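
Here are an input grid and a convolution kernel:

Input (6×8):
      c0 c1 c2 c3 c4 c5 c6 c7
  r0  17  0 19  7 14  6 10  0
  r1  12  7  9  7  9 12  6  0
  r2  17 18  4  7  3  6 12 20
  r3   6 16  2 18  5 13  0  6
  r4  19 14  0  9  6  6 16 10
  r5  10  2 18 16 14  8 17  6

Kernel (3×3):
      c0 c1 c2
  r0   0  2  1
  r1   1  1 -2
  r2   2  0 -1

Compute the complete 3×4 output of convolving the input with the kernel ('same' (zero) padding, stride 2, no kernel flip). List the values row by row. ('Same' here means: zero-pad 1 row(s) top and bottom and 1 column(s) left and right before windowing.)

10 12 11 40
-4 47 51 10
17 6 50 18

Output[0,0]: The receptive field on the zero-padded input at this output position is [0 0 0 / 0 17 0 / 0 12 7]. Elementwise product with the kernel and sum: 0·2 + 0·1 + 0·1 + 17·1 + 0·-2 + 0·2 + 7·-1.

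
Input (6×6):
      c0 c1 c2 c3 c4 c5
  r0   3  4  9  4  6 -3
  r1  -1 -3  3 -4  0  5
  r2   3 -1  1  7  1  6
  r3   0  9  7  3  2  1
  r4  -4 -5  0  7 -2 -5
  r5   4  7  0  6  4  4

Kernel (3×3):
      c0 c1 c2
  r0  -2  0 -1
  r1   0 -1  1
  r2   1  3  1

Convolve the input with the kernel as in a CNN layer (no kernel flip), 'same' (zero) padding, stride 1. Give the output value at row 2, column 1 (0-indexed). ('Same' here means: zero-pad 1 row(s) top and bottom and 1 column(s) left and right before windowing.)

35

The receptive field on the zero-padded input at this output position is [-1 -3 3 / 3 -1 1 / 0 9 7]. Elementwise product with the kernel and sum: -1·-2 + 3·-1 + -1·-1 + 1·1 + 0·1 + 9·3 + 7·1.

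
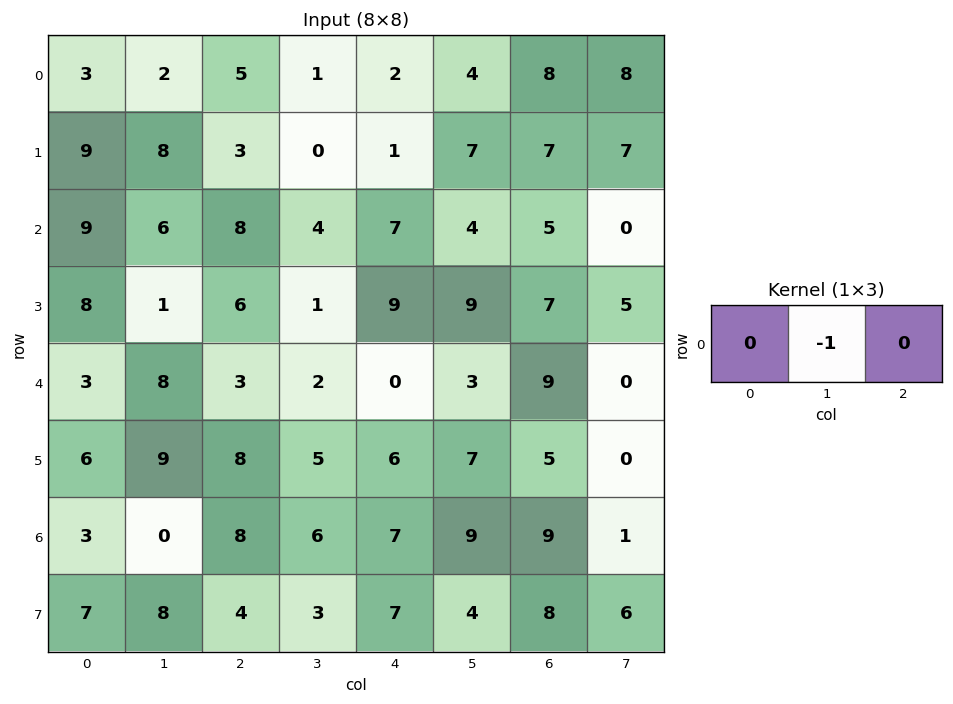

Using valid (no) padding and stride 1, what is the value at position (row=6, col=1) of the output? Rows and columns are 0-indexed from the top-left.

The receptive field on the input at this output position is [0 8 6]. Elementwise product with the kernel and sum: 8·-1.

-8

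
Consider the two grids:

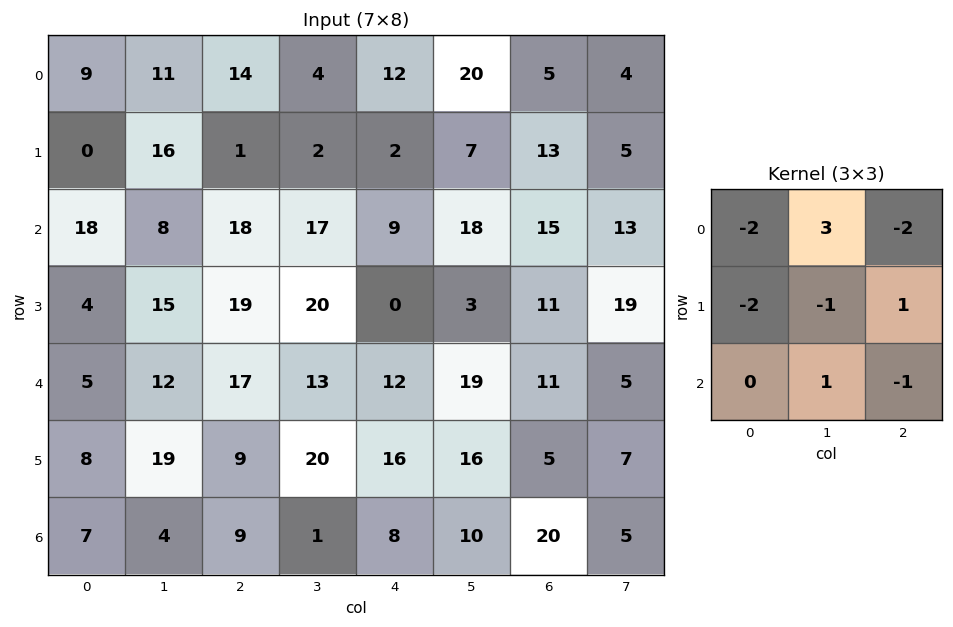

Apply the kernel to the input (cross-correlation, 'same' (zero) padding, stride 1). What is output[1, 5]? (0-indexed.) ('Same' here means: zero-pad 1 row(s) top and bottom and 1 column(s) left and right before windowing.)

31

The receptive field on the zero-padded input at this output position is [12 20 5 / 2 7 13 / 9 18 15]. Elementwise product with the kernel and sum: 12·-2 + 20·3 + 5·-2 + 2·-2 + 7·-1 + 13·1 + 18·1 + 15·-1.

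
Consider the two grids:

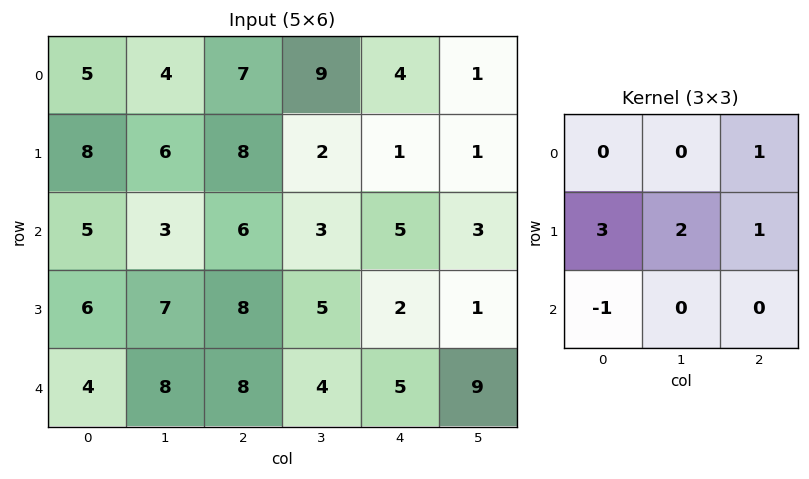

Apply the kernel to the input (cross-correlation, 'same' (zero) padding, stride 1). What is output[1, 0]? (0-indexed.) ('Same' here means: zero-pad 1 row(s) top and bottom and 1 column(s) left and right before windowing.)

26

The receptive field on the zero-padded input at this output position is [0 5 4 / 0 8 6 / 0 5 3]. Elementwise product with the kernel and sum: 4·1 + 0·3 + 8·2 + 6·1 + 0·-1.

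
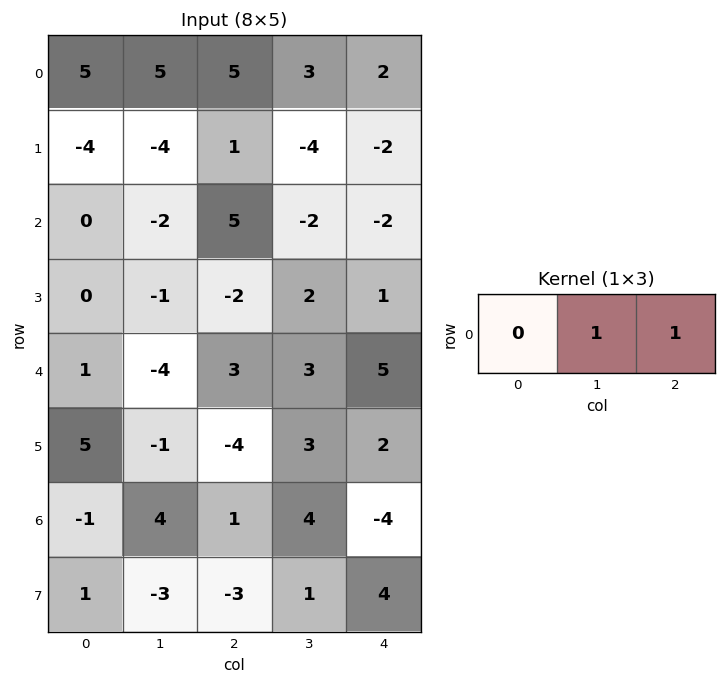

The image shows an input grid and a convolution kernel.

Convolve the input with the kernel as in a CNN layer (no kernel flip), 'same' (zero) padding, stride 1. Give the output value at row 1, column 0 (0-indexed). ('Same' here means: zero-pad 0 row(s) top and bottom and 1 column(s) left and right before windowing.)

The receptive field on the zero-padded input at this output position is [0 -4 -4]. Elementwise product with the kernel and sum: -4·1 + -4·1.

-8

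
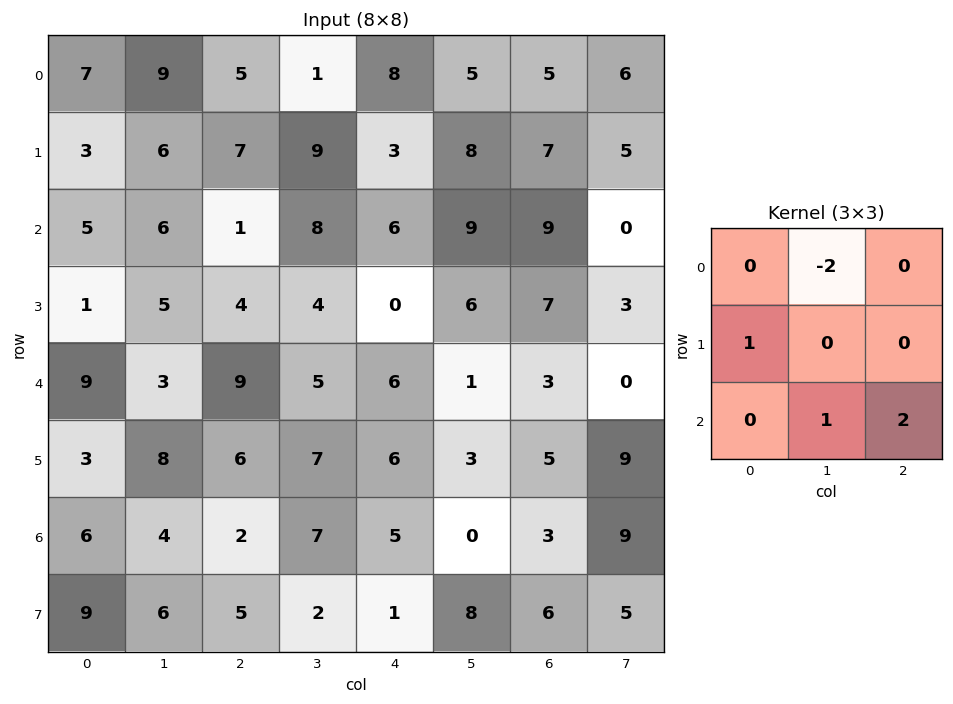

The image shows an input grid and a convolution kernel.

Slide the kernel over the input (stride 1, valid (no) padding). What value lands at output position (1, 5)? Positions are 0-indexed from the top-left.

The receptive field on the input at this output position is [8 7 5 / 9 9 0 / 6 7 3]. Elementwise product with the kernel and sum: 7·-2 + 9·1 + 7·1 + 3·2.

8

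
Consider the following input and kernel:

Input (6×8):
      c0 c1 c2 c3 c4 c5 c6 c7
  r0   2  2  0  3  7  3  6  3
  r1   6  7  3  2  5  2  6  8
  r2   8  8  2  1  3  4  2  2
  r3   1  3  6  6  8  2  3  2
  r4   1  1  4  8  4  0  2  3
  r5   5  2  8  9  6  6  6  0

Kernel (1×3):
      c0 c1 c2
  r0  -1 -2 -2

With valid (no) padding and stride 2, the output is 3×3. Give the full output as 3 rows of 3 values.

-6 -20 -25
-28 -10 -15
-11 -28 -8

Output[0,0]: The receptive field on the input at this output position is [2 2 0]. Elementwise product with the kernel and sum: 2·-1 + 2·-2 + 0·-2.
Output[0,1]: The receptive field on the input at this output position is [0 3 7]. Elementwise product with the kernel and sum: 0·-1 + 3·-2 + 7·-2.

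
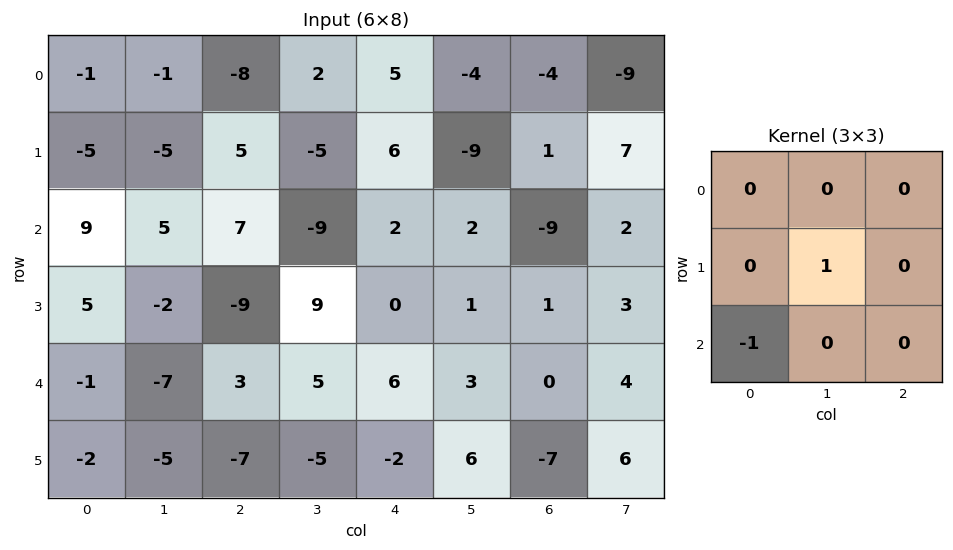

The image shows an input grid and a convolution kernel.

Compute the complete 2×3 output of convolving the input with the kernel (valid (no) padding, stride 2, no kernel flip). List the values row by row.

-14 -12 -11
-1 6 -5

Output[0,0]: The receptive field on the input at this output position is [-1 -1 -8 / -5 -5 5 / 9 5 7]. Elementwise product with the kernel and sum: -5·1 + 9·-1.
Output[0,1]: The receptive field on the input at this output position is [-8 2 5 / 5 -5 6 / 7 -9 2]. Elementwise product with the kernel and sum: -5·1 + 7·-1.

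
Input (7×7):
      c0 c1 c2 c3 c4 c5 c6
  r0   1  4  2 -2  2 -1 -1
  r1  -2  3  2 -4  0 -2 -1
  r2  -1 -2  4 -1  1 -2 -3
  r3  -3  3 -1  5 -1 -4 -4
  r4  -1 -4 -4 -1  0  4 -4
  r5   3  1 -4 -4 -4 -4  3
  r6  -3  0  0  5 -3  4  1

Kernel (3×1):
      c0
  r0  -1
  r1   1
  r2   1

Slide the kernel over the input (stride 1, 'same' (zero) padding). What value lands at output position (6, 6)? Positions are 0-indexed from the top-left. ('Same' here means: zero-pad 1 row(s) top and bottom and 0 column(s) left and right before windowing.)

The receptive field on the zero-padded input at this output position is [3 / 1 / 0]. Elementwise product with the kernel and sum: 3·-1 + 1·1 + 0·1.

-2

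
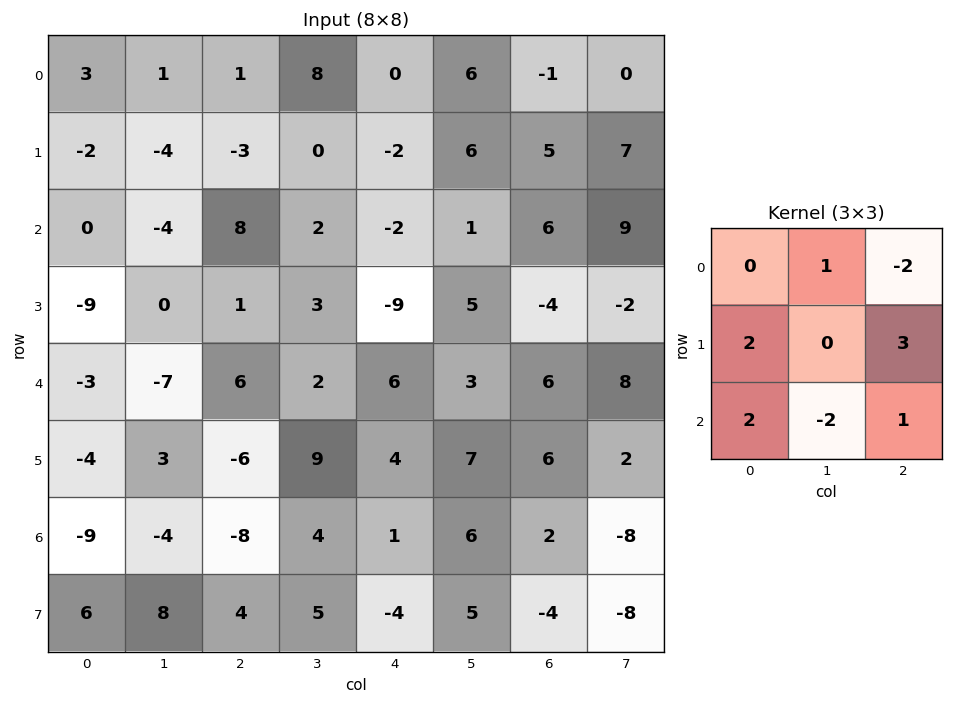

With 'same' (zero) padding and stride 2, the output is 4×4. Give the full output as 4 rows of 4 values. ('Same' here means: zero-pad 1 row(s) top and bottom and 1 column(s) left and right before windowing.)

3 24 44 21
12 -4 22 36
-19 14 11 34
-26 -7 39 0

Output[0,0]: The receptive field on the zero-padded input at this output position is [0 0 0 / 0 3 1 / 0 -2 -4]. Elementwise product with the kernel and sum: 0·1 + 0·-2 + 0·2 + 1·3 + 0·2 + -2·-2 + -4·1.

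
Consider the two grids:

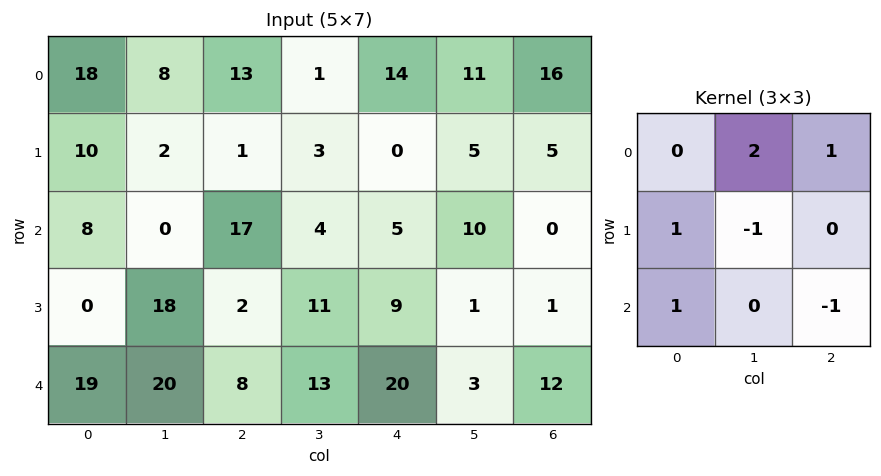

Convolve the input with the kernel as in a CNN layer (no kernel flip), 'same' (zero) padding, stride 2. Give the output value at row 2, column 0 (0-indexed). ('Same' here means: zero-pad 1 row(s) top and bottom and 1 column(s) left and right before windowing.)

-1

The receptive field on the zero-padded input at this output position is [0 0 18 / 0 19 20 / 0 0 0]. Elementwise product with the kernel and sum: 0·2 + 18·1 + 0·1 + 19·-1 + 0·1 + 0·-1.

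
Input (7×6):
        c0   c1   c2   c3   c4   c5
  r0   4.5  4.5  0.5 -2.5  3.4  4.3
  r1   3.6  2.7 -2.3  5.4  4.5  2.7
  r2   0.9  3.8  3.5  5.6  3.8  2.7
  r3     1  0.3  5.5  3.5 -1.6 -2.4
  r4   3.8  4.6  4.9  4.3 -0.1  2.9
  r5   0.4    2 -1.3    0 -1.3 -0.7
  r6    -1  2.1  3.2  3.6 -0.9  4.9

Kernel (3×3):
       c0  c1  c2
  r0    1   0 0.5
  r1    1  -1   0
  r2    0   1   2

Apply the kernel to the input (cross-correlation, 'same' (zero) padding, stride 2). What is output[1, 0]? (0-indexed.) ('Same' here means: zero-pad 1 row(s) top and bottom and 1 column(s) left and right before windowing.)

2.05

The receptive field on the zero-padded input at this output position is [0 3.6 2.7 / 0 0.9 3.8 / 0 1 0.3]. Elementwise product with the kernel and sum: 0·1 + 2.7·0.5 + 0·1 + 0.9·-1 + 1·1 + 0.3·2.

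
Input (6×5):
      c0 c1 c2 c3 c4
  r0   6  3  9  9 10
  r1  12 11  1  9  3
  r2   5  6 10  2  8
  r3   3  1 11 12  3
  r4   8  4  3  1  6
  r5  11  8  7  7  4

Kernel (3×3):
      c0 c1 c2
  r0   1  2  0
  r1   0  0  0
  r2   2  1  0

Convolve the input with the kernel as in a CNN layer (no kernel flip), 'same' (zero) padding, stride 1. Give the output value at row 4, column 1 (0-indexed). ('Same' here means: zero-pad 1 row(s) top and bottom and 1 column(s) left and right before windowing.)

35

The receptive field on the zero-padded input at this output position is [3 1 11 / 8 4 3 / 11 8 7]. Elementwise product with the kernel and sum: 3·1 + 1·2 + 11·2 + 8·1.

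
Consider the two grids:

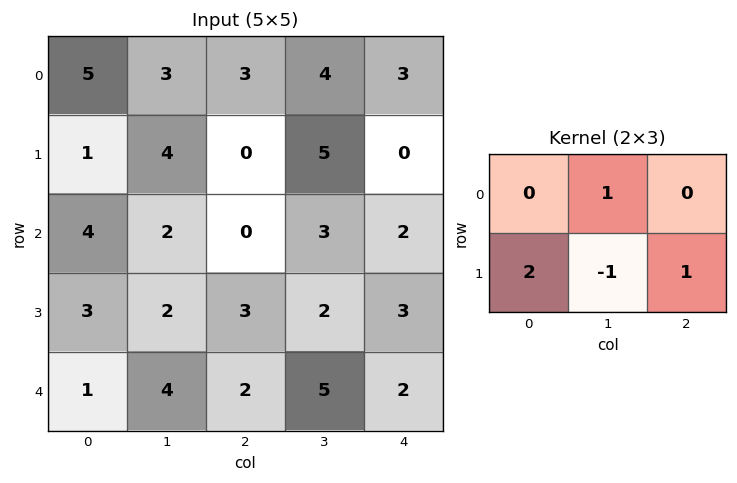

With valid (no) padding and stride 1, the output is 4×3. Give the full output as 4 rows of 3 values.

1 16 -1
10 7 4
9 3 10
2 14 3

Output[0,0]: The receptive field on the input at this output position is [5 3 3 / 1 4 0]. Elementwise product with the kernel and sum: 3·1 + 1·2 + 4·-1 + 0·1.
Output[0,1]: The receptive field on the input at this output position is [3 3 4 / 4 0 5]. Elementwise product with the kernel and sum: 3·1 + 4·2 + 0·-1 + 5·1.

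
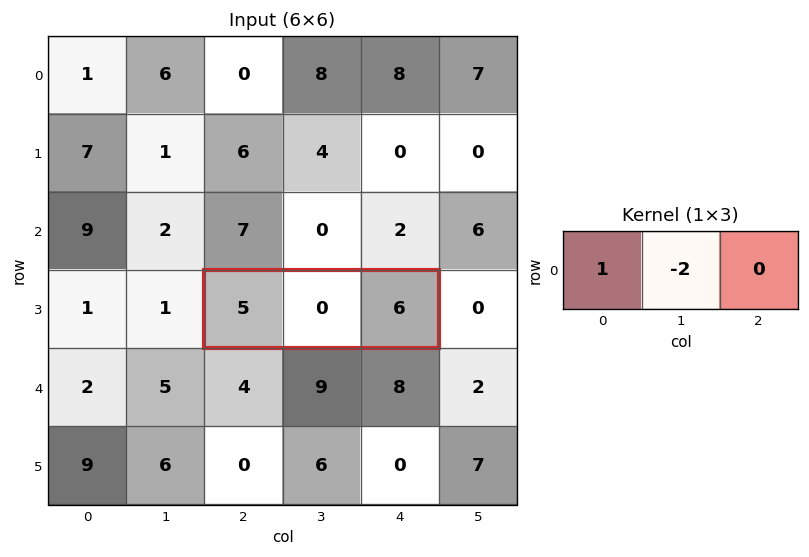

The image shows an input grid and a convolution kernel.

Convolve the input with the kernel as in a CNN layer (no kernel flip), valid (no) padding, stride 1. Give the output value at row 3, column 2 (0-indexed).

The receptive field on the input at this output position is [5 0 6]. Elementwise product with the kernel and sum: 5·1 + 0·-2.

5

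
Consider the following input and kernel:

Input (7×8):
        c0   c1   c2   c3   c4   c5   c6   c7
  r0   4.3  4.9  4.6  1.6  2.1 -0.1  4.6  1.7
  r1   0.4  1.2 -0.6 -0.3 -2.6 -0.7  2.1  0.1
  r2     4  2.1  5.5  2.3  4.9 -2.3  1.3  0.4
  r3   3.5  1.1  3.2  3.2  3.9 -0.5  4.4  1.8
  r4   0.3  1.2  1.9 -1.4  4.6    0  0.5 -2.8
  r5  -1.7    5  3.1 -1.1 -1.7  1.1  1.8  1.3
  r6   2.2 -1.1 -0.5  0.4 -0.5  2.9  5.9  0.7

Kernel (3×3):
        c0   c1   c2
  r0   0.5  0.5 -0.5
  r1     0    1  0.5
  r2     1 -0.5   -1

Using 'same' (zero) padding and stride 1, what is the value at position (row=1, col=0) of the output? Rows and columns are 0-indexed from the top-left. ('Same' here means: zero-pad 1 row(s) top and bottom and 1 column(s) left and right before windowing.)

-3.4

The receptive field on the zero-padded input at this output position is [0 4.3 4.9 / 0 0.4 1.2 / 0 4 2.1]. Elementwise product with the kernel and sum: 0·0.5 + 4.3·0.5 + 4.9·-0.5 + 0.4·1 + 1.2·0.5 + 0·1 + 4·-0.5 + 2.1·-1.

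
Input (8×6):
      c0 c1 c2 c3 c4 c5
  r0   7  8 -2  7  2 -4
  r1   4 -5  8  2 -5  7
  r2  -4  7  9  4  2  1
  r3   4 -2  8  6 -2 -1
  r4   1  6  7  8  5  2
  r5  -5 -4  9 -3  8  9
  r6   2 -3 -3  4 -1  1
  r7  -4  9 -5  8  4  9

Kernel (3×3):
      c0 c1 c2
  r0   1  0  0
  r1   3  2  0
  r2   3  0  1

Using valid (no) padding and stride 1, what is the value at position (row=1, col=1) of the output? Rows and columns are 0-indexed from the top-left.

34

The receptive field on the input at this output position is [-5 8 2 / 7 9 4 / -2 8 6]. Elementwise product with the kernel and sum: -5·1 + 7·3 + 9·2 + -2·3 + 6·1.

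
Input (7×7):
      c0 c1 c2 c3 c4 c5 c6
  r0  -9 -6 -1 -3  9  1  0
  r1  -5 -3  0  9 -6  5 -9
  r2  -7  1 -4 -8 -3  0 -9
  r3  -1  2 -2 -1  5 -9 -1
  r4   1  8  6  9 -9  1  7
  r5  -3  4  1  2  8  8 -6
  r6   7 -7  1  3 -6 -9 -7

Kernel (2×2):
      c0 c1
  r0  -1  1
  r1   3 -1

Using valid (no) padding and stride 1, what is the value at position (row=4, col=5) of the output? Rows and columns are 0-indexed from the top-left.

The receptive field on the input at this output position is [1 7 / 8 -6]. Elementwise product with the kernel and sum: 1·-1 + 7·1 + 8·3 + -6·-1.

36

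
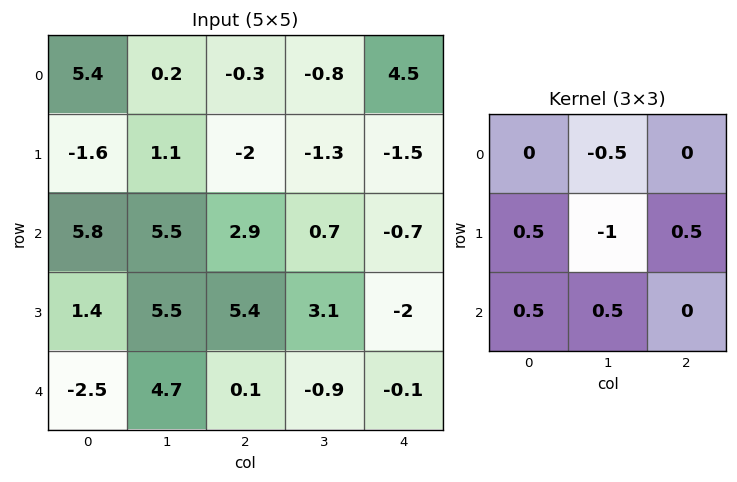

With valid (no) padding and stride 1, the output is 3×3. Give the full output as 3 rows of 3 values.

2.65 6.25 1.75
1.75 6.65 5.3
-3.75 -0.15 -2.15

Output[0,0]: The receptive field on the input at this output position is [5.4 0.2 -0.3 / -1.6 1.1 -2 / 5.8 5.5 2.9]. Elementwise product with the kernel and sum: 0.2·-0.5 + -1.6·0.5 + 1.1·-1 + -2·0.5 + 5.8·0.5 + 5.5·0.5.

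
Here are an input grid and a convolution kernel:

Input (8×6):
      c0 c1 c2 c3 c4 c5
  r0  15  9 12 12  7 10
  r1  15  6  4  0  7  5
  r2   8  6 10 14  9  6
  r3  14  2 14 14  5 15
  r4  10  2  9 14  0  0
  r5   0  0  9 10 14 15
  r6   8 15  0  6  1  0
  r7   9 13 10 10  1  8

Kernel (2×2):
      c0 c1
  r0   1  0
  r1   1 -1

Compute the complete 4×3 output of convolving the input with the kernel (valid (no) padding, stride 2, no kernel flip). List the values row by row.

24 16 9
20 10 -1
10 8 -1
4 0 -6

Output[0,0]: The receptive field on the input at this output position is [15 9 / 15 6]. Elementwise product with the kernel and sum: 15·1 + 15·1 + 6·-1.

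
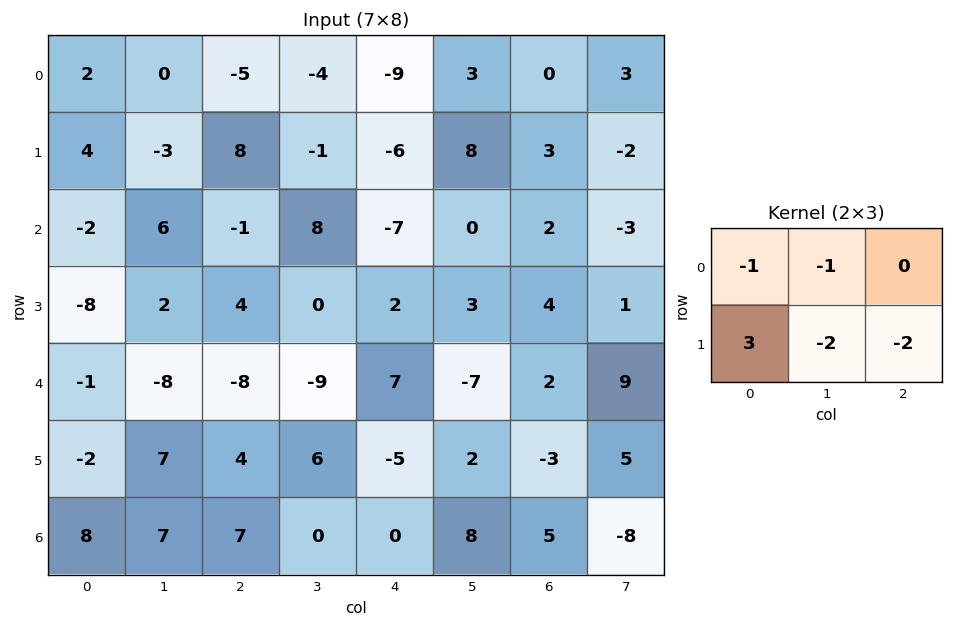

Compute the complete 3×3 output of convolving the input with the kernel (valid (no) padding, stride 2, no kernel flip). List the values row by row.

Output[0,0]: The receptive field on the input at this output position is [2 0 -5 / 4 -3 8]. Elementwise product with the kernel and sum: 2·-1 + 0·-1 + 4·3 + -3·-2 + 8·-2.

0 47 -34
-40 1 -1
-19 27 -13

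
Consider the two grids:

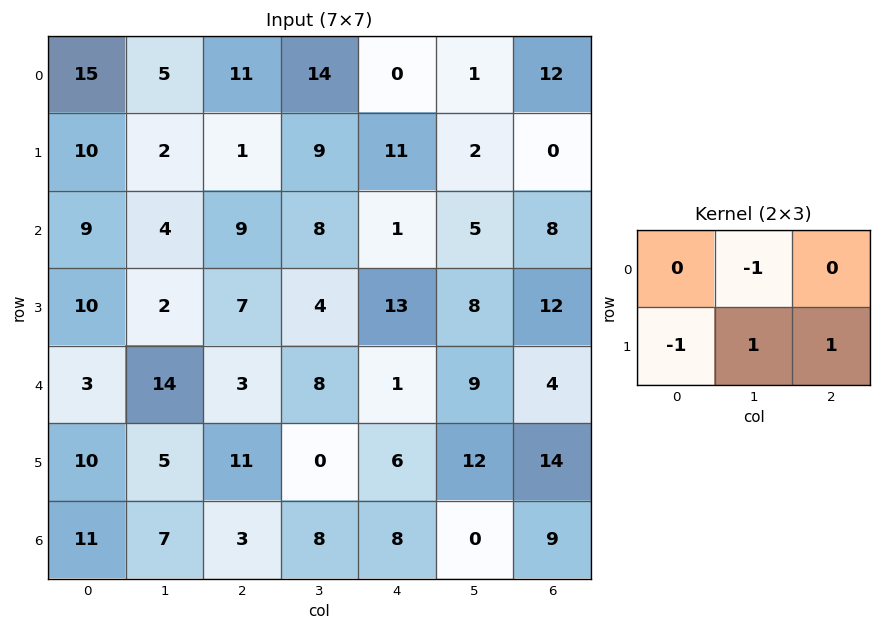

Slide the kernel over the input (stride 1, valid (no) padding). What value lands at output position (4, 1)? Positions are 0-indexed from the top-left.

The receptive field on the input at this output position is [14 3 8 / 5 11 0]. Elementwise product with the kernel and sum: 3·-1 + 5·-1 + 11·1 + 0·1.

3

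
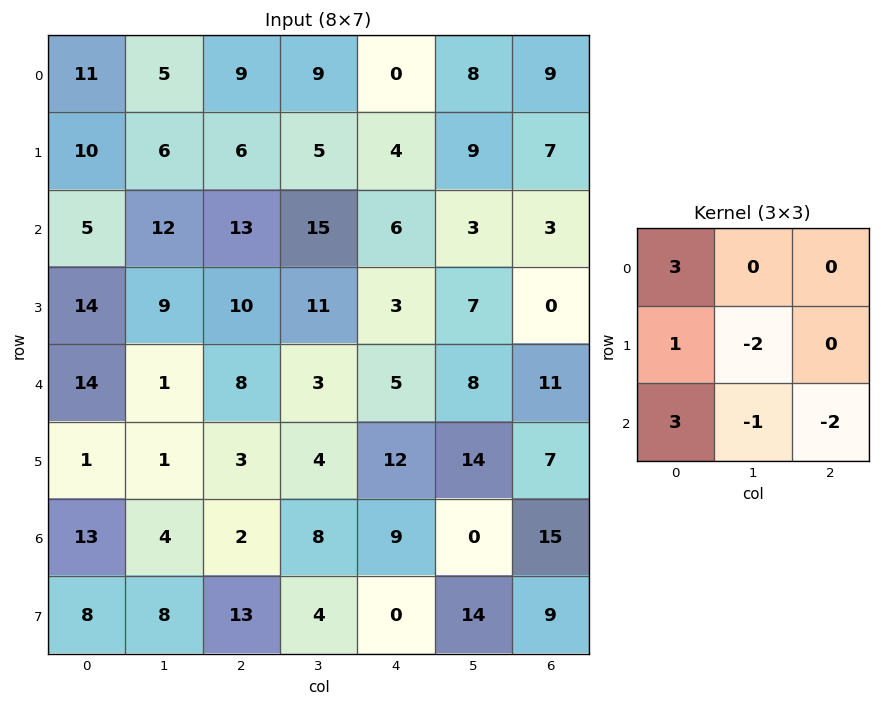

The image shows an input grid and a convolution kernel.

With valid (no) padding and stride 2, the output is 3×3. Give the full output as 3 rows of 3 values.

8 35 -5
36 38 -8
72 -1 -4

Output[0,0]: The receptive field on the input at this output position is [11 5 9 / 10 6 6 / 5 12 13]. Elementwise product with the kernel and sum: 11·3 + 10·1 + 6·-2 + 5·3 + 12·-1 + 13·-2.
Output[0,1]: The receptive field on the input at this output position is [9 9 0 / 6 5 4 / 13 15 6]. Elementwise product with the kernel and sum: 9·3 + 6·1 + 5·-2 + 13·3 + 15·-1 + 6·-2.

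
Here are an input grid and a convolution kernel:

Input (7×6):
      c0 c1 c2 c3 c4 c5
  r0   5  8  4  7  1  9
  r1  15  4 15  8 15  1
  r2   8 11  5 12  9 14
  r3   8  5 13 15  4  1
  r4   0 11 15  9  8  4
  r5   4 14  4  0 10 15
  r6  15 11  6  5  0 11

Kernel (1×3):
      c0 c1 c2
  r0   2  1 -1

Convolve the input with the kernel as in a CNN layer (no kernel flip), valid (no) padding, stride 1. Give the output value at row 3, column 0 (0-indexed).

8

The receptive field on the input at this output position is [8 5 13]. Elementwise product with the kernel and sum: 8·2 + 5·1 + 13·-1.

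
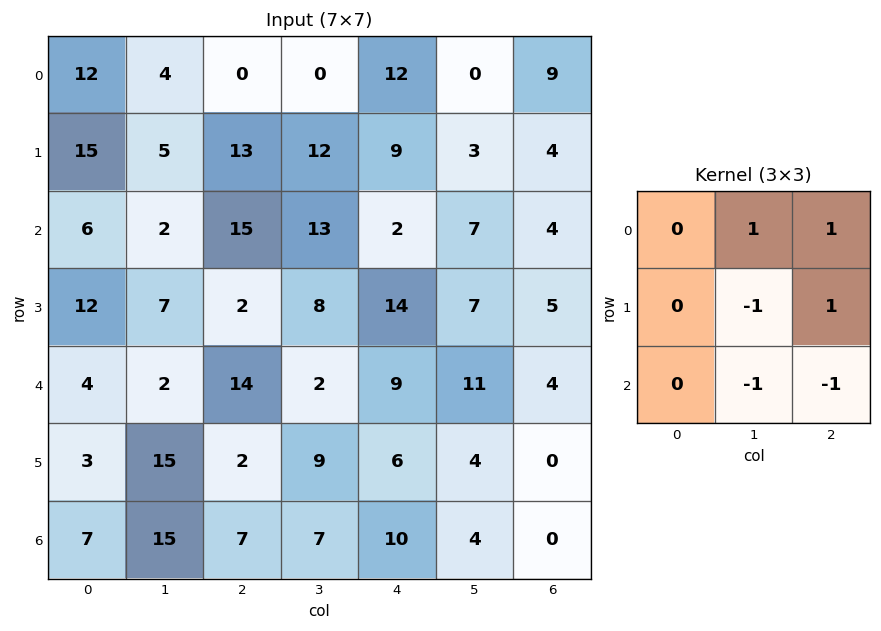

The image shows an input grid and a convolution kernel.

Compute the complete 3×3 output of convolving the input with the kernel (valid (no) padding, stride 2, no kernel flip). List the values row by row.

Output[0,0]: The receptive field on the input at this output position is [12 4 0 / 15 5 13 / 6 2 15]. Elementwise product with the kernel and sum: 4·1 + 0·1 + 5·-1 + 13·1 + 2·-1 + 15·-1.

-5 -6 -1
-4 10 -6
-19 -9 7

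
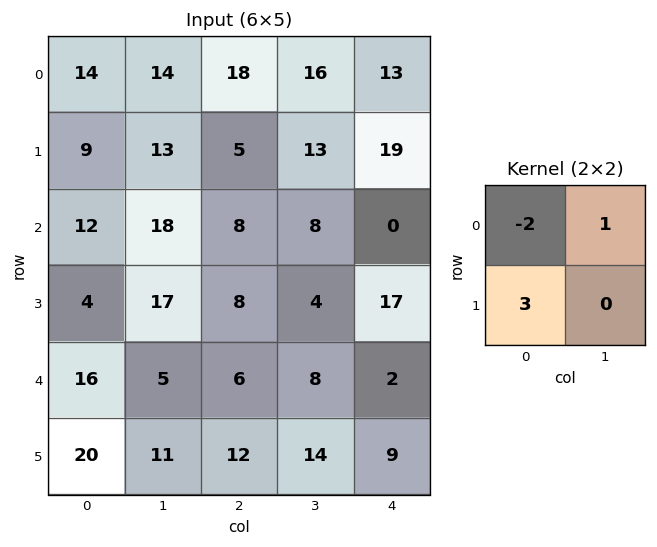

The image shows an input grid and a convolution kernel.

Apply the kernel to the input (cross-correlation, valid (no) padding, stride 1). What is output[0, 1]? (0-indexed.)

29

The receptive field on the input at this output position is [14 18 / 13 5]. Elementwise product with the kernel and sum: 14·-2 + 18·1 + 13·3.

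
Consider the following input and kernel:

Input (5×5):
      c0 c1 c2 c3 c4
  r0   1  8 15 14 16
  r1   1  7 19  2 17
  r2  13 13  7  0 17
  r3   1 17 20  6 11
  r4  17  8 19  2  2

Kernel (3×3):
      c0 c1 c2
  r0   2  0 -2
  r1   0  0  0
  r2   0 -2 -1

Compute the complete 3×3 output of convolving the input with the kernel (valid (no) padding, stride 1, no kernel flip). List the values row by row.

Output[0,0]: The receptive field on the input at this output position is [1 8 15 / 1 7 19 / 13 13 7]. Elementwise product with the kernel and sum: 1·2 + 15·-2 + 13·-2 + 7·-1.

-61 -26 -19
-90 -36 -19
-23 -14 -26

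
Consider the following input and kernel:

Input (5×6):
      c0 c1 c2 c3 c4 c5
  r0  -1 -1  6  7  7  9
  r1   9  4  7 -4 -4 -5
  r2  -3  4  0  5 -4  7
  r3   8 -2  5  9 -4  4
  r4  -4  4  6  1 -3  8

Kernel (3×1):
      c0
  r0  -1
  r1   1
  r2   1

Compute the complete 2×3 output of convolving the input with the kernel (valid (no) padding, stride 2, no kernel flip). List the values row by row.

7 1 -15
7 11 -3

Output[0,0]: The receptive field on the input at this output position is [-1 / 9 / -3]. Elementwise product with the kernel and sum: -1·-1 + 9·1 + -3·1.
Output[0,1]: The receptive field on the input at this output position is [6 / 7 / 0]. Elementwise product with the kernel and sum: 6·-1 + 7·1 + 0·1.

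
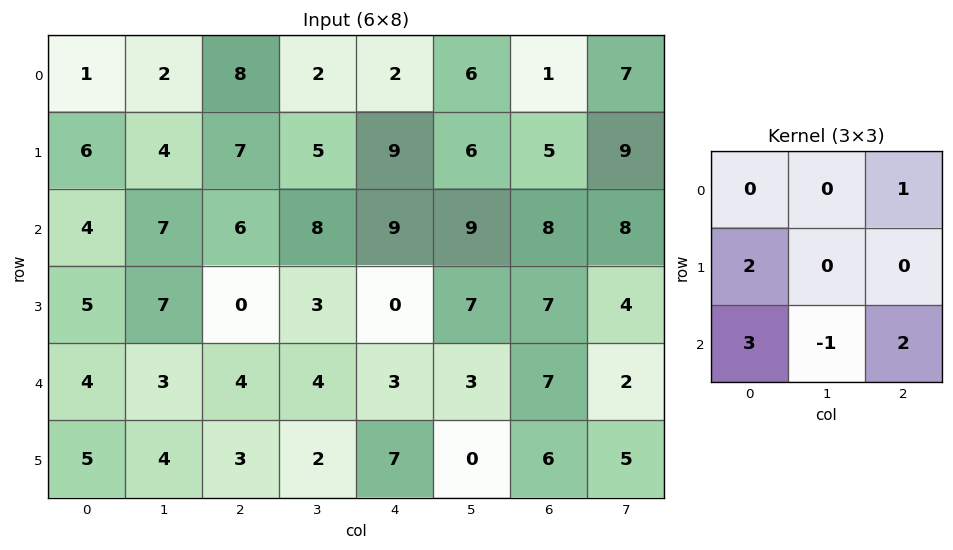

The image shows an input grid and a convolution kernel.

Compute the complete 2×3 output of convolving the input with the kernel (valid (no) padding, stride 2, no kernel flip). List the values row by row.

37 44 53
33 23 28

Output[0,0]: The receptive field on the input at this output position is [1 2 8 / 6 4 7 / 4 7 6]. Elementwise product with the kernel and sum: 8·1 + 6·2 + 4·3 + 7·-1 + 6·2.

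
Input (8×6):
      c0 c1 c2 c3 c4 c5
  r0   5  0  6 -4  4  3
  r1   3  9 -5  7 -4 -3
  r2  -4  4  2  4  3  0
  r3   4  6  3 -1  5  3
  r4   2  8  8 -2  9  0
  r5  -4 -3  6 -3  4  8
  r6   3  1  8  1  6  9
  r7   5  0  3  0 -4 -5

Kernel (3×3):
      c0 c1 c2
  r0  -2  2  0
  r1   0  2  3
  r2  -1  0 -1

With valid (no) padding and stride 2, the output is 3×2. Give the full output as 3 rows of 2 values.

-5 -23
27 0
13 -28

Output[0,0]: The receptive field on the input at this output position is [5 0 6 / 3 9 -5 / -4 4 2]. Elementwise product with the kernel and sum: 5·-2 + 0·2 + 9·2 + -5·3 + -4·-1 + 2·-1.
Output[0,1]: The receptive field on the input at this output position is [6 -4 4 / -5 7 -4 / 2 4 3]. Elementwise product with the kernel and sum: 6·-2 + -4·2 + 7·2 + -4·3 + 2·-1 + 3·-1.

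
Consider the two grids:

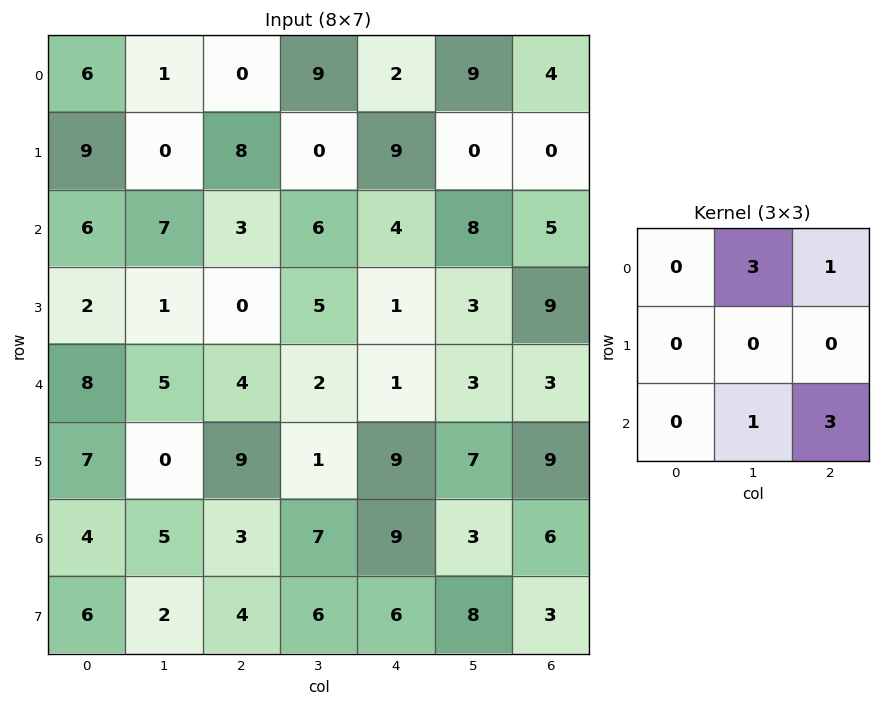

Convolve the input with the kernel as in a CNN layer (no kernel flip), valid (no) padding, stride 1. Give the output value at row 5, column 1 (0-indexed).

50

The receptive field on the input at this output position is [0 9 1 / 5 3 7 / 2 4 6]. Elementwise product with the kernel and sum: 9·3 + 1·1 + 4·1 + 6·3.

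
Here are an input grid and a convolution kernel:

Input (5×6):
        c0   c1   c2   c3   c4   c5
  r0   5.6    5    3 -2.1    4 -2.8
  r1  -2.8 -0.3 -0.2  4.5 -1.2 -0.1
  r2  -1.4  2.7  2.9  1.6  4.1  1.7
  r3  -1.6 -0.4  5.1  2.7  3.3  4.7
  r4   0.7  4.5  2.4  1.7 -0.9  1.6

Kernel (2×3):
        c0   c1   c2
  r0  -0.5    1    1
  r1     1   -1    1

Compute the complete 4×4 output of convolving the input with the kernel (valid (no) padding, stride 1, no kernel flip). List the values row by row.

2.5 2.8 -5.5 7.85
-0.3 5.85 8.8 -4.35
10.2 0.35 9.95 9.1
4.1 11.8 3.25 10.85

Output[0,0]: The receptive field on the input at this output position is [5.6 5 3 / -2.8 -0.3 -0.2]. Elementwise product with the kernel and sum: 5.6·-0.5 + 5·1 + 3·1 + -2.8·1 + -0.3·-1 + -0.2·1.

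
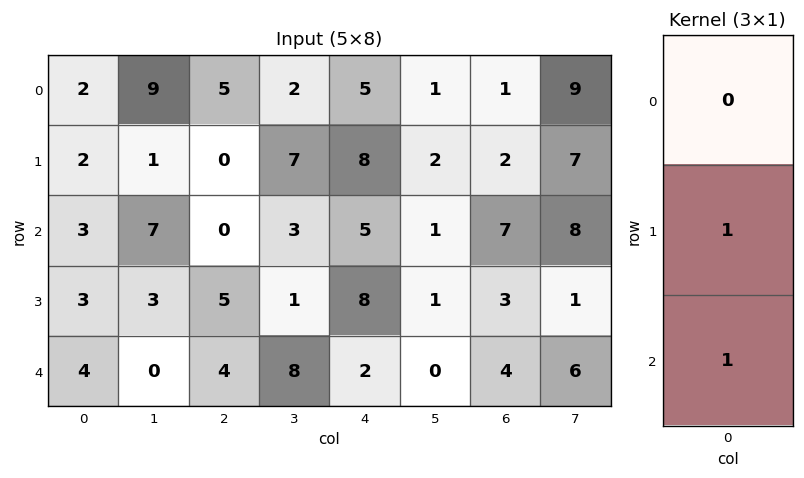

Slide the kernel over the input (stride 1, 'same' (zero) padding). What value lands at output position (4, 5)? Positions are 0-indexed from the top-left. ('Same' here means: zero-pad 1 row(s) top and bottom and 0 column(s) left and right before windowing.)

0

The receptive field on the zero-padded input at this output position is [1 / 0 / 0]. Elementwise product with the kernel and sum: 0·1 + 0·1.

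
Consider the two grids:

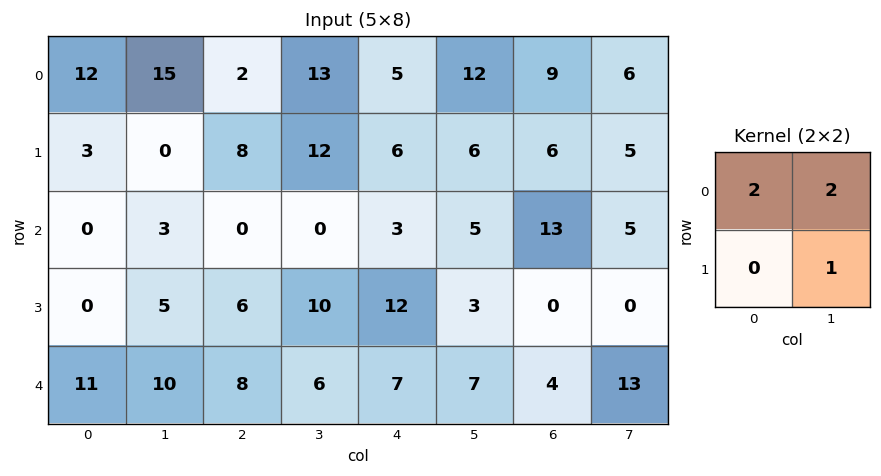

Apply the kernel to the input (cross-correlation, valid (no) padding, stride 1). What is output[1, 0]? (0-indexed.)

9

The receptive field on the input at this output position is [3 0 / 0 3]. Elementwise product with the kernel and sum: 3·2 + 0·2 + 3·1.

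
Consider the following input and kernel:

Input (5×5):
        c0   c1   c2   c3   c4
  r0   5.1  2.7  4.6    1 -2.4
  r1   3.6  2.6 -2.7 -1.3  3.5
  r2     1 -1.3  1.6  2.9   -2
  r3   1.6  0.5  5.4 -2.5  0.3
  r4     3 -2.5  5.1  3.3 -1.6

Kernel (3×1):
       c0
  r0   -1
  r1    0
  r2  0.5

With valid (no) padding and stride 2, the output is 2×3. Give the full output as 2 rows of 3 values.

Output[0,0]: The receptive field on the input at this output position is [5.1 / 3.6 / 1]. Elementwise product with the kernel and sum: 5.1·-1 + 1·0.5.

-4.6 -3.8 1.4
0.5 0.95 1.2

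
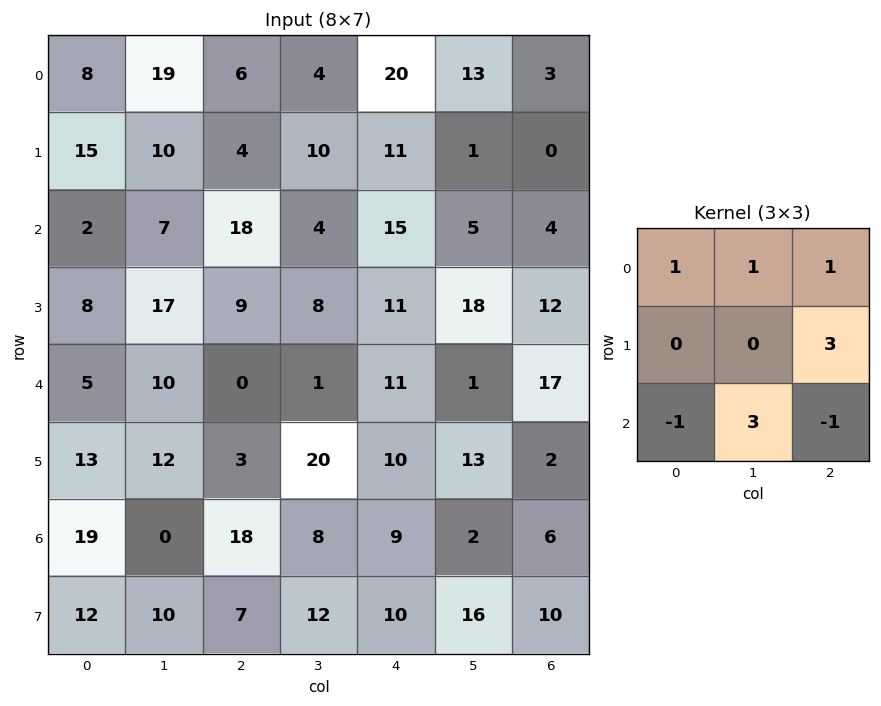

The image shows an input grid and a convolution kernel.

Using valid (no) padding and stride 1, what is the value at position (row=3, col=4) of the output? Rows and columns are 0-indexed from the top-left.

The receptive field on the input at this output position is [11 18 12 / 11 1 17 / 10 13 2]. Elementwise product with the kernel and sum: 11·1 + 18·1 + 12·1 + 17·3 + 10·-1 + 13·3 + 2·-1.

119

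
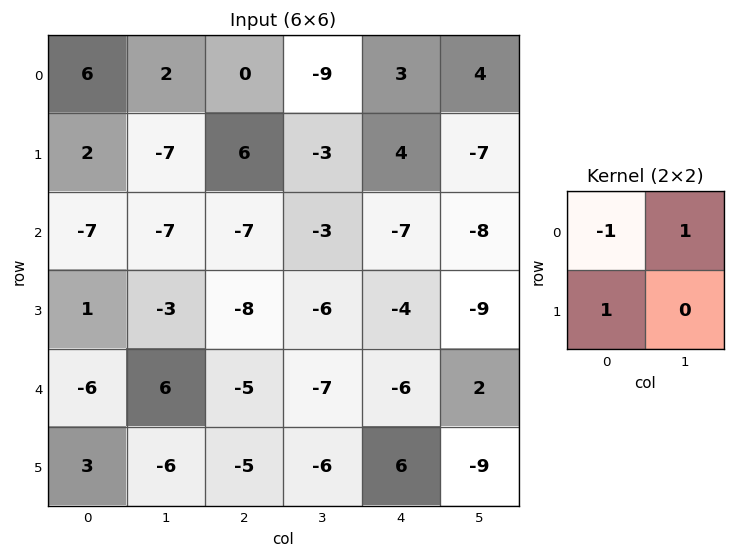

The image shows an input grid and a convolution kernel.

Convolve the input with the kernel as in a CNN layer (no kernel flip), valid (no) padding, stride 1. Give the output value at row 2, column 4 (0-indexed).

-5

The receptive field on the input at this output position is [-7 -8 / -4 -9]. Elementwise product with the kernel and sum: -7·-1 + -8·1 + -4·1.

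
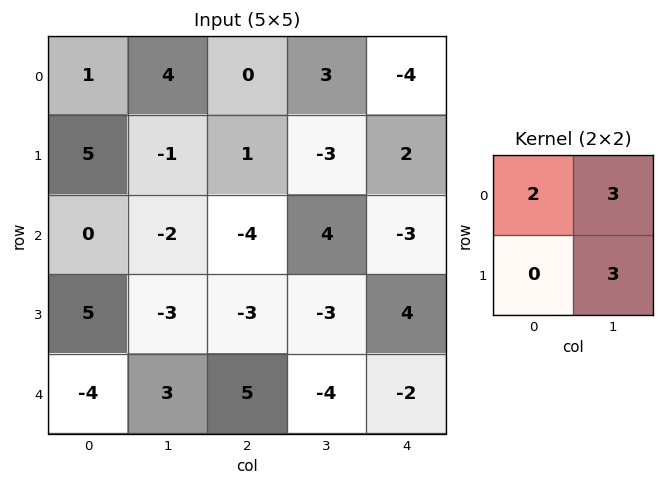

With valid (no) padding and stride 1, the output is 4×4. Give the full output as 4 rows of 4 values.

11 11 0 0
1 -11 5 -9
-15 -25 -5 11
10 0 -27 0

Output[0,0]: The receptive field on the input at this output position is [1 4 / 5 -1]. Elementwise product with the kernel and sum: 1·2 + 4·3 + -1·3.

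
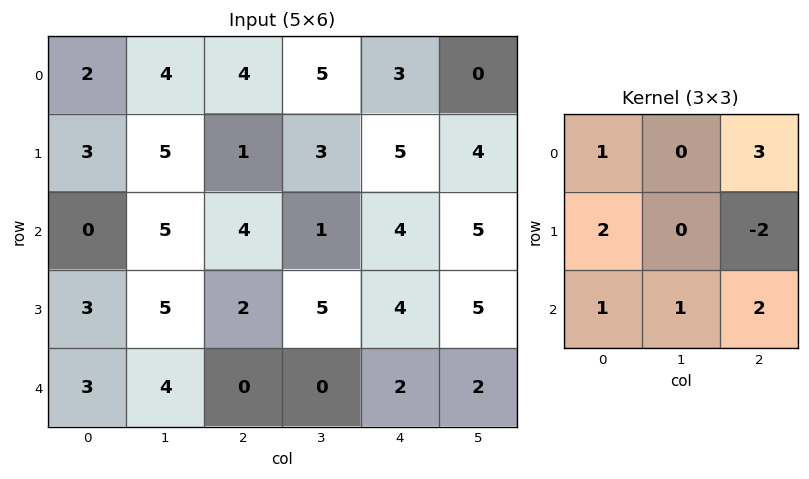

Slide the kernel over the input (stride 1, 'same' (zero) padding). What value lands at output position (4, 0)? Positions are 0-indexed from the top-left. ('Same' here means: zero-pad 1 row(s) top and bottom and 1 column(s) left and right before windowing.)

7

The receptive field on the zero-padded input at this output position is [0 3 5 / 0 3 4 / 0 0 0]. Elementwise product with the kernel and sum: 0·1 + 5·3 + 0·2 + 4·-2 + 0·1 + 0·1 + 0·2.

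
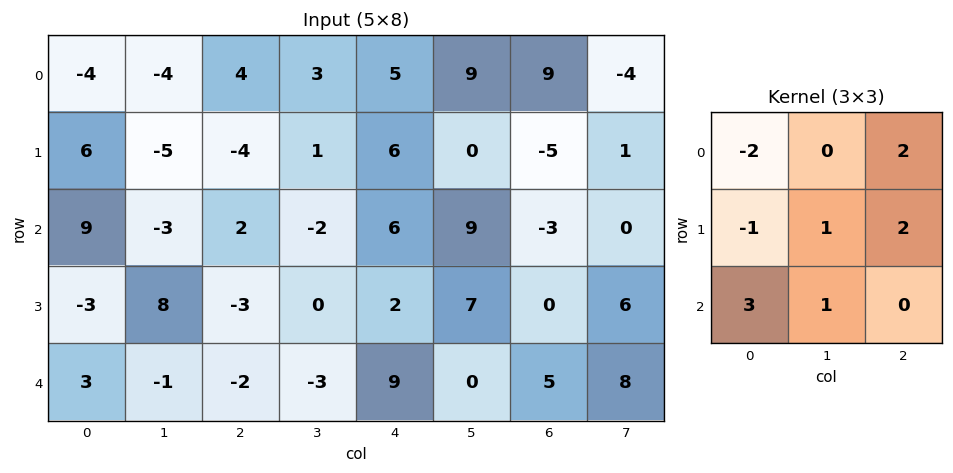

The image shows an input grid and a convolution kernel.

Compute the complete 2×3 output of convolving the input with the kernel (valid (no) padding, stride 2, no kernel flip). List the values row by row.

21 23 19
-1 6 14

Output[0,0]: The receptive field on the input at this output position is [-4 -4 4 / 6 -5 -4 / 9 -3 2]. Elementwise product with the kernel and sum: -4·-2 + 4·2 + 6·-1 + -5·1 + -4·2 + 9·3 + -3·1.
Output[0,1]: The receptive field on the input at this output position is [4 3 5 / -4 1 6 / 2 -2 6]. Elementwise product with the kernel and sum: 4·-2 + 5·2 + -4·-1 + 1·1 + 6·2 + 2·3 + -2·1.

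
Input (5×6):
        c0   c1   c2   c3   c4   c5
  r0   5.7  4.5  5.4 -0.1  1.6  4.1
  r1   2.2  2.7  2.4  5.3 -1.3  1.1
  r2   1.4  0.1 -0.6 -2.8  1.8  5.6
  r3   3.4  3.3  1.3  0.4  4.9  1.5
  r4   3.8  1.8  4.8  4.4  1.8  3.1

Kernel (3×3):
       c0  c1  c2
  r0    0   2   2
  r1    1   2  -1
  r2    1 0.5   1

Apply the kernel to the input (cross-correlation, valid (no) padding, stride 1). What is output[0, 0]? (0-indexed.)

25.85

The receptive field on the input at this output position is [5.7 4.5 5.4 / 2.2 2.7 2.4 / 1.4 0.1 -0.6]. Elementwise product with the kernel and sum: 4.5·2 + 5.4·2 + 2.2·1 + 2.7·2 + 2.4·-1 + 1.4·1 + 0.1·0.5 + -0.6·1.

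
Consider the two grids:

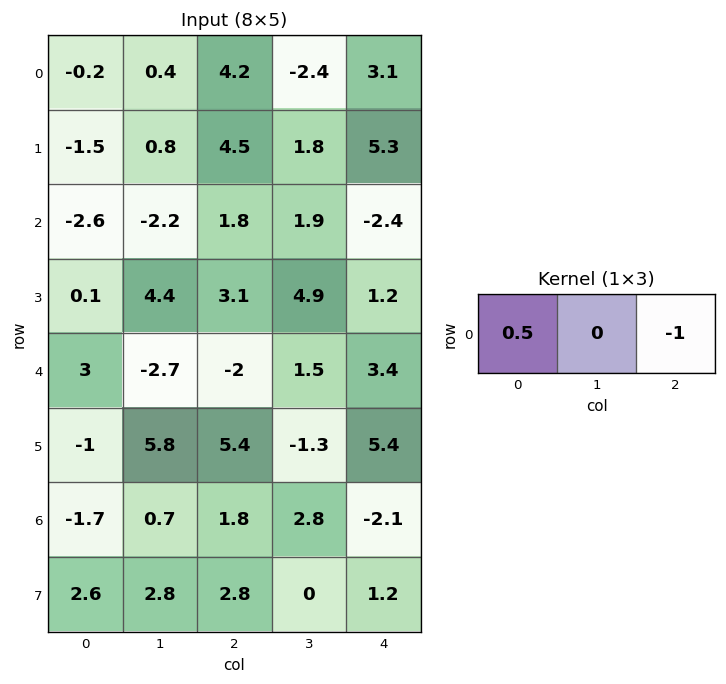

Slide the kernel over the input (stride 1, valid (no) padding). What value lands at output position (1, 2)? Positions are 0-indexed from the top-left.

-3.05

The receptive field on the input at this output position is [4.5 1.8 5.3]. Elementwise product with the kernel and sum: 4.5·0.5 + 5.3·-1.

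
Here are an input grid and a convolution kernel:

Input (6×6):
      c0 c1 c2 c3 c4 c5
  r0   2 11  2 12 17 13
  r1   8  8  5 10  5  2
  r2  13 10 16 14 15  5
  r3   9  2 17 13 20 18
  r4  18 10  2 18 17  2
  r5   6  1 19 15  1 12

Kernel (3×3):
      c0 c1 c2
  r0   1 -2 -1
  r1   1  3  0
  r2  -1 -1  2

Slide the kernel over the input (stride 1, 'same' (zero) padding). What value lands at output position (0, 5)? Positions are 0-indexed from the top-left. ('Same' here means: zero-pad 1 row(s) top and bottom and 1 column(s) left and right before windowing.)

49

The receptive field on the zero-padded input at this output position is [0 0 0 / 17 13 0 / 5 2 0]. Elementwise product with the kernel and sum: 0·1 + 0·-2 + 0·-1 + 17·1 + 13·3 + 5·-1 + 2·-1 + 0·2.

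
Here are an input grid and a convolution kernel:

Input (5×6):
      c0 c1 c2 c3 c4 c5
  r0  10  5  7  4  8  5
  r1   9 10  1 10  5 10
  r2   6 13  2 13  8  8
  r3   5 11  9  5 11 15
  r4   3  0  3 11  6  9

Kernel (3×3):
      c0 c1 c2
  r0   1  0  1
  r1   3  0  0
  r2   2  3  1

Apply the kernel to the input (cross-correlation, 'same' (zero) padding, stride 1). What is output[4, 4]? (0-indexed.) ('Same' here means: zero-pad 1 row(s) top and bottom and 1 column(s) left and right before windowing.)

53

The receptive field on the zero-padded input at this output position is [5 11 15 / 11 6 9 / 0 0 0]. Elementwise product with the kernel and sum: 5·1 + 15·1 + 11·3 + 0·2 + 0·3 + 0·1.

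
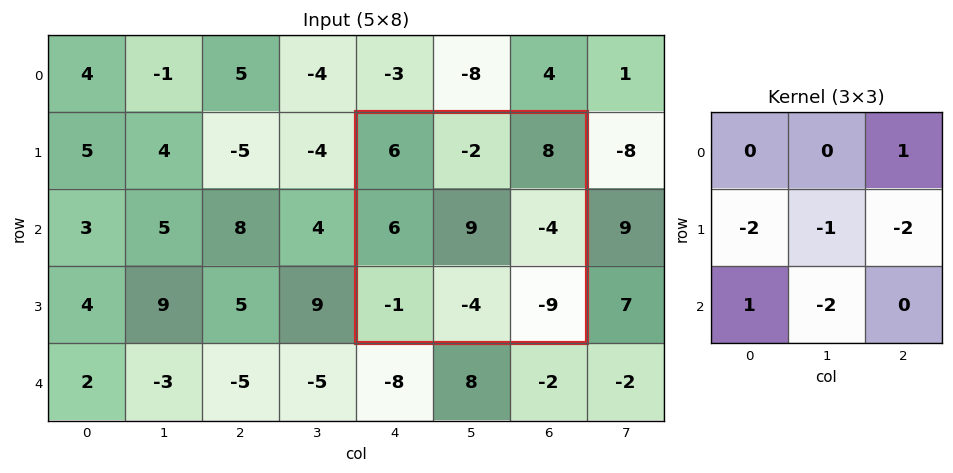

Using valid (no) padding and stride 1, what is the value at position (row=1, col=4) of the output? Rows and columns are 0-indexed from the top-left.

2

The receptive field on the input at this output position is [6 -2 8 / 6 9 -4 / -1 -4 -9]. Elementwise product with the kernel and sum: 8·1 + 6·-2 + 9·-1 + -4·-2 + -1·1 + -4·-2.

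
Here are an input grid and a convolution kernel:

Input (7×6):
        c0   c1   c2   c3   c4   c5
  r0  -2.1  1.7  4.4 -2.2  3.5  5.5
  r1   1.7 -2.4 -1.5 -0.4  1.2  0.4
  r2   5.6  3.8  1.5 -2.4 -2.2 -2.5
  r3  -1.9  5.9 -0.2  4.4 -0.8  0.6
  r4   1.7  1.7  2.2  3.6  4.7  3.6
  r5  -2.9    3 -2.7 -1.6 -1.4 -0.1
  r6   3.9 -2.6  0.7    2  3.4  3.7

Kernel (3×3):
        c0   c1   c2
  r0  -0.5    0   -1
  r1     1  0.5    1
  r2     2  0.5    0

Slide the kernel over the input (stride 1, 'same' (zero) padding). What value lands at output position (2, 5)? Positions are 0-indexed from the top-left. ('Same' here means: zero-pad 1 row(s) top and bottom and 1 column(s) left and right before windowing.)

The receptive field on the zero-padded input at this output position is [1.2 0.4 0 / -2.2 -2.5 0 / -0.8 0.6 0]. Elementwise product with the kernel and sum: 1.2·-0.5 + 0·-1 + -2.2·1 + -2.5·0.5 + 0·1 + -0.8·2 + 0.6·0.5.

-5.35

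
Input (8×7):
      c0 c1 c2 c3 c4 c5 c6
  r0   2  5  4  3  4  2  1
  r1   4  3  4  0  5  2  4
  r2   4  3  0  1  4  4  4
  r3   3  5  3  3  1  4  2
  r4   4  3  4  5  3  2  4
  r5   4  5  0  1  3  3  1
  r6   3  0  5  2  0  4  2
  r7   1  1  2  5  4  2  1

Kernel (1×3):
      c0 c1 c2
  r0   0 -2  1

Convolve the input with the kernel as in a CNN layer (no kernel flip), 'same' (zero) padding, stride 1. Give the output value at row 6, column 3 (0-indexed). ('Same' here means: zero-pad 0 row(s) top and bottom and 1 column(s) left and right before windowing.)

-4

The receptive field on the zero-padded input at this output position is [5 2 0]. Elementwise product with the kernel and sum: 2·-2 + 0·1.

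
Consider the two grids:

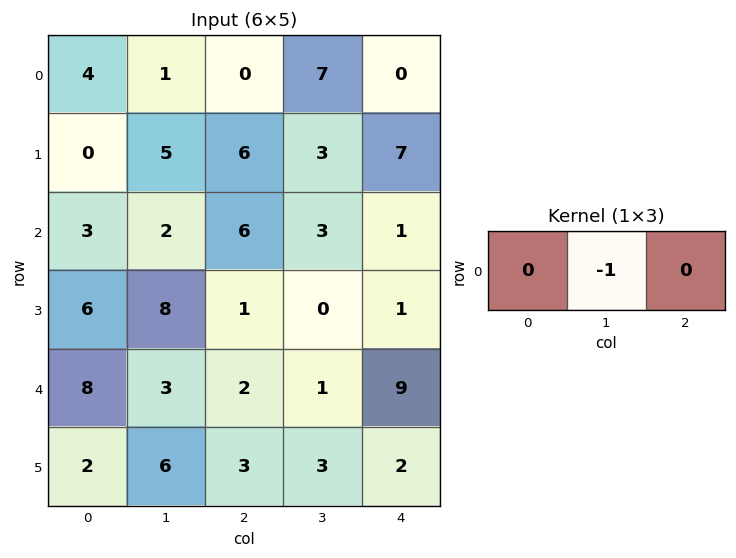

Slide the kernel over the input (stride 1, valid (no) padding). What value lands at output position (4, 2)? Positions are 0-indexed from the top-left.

-1

The receptive field on the input at this output position is [2 1 9]. Elementwise product with the kernel and sum: 1·-1.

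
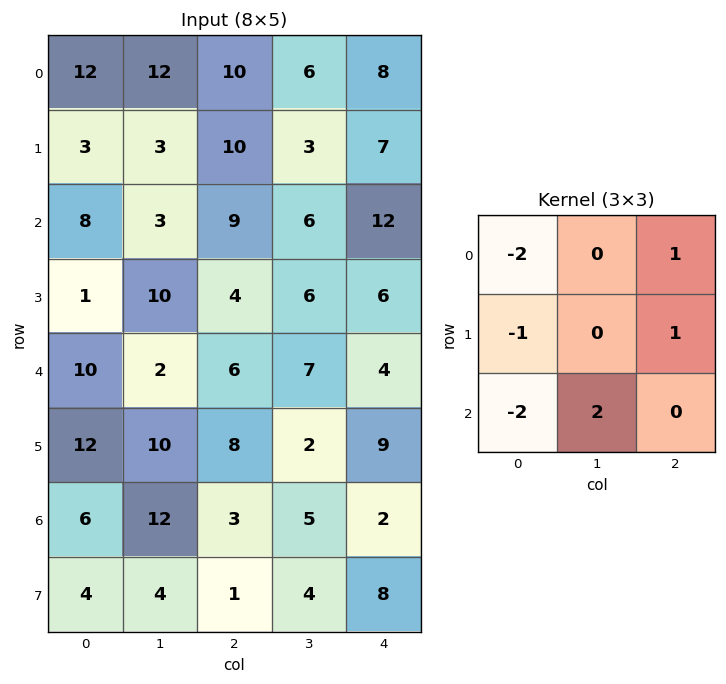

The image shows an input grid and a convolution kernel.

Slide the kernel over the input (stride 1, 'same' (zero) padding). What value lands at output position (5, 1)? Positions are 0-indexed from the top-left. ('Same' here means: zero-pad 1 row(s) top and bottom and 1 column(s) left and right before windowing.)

The receptive field on the zero-padded input at this output position is [10 2 6 / 12 10 8 / 6 12 3]. Elementwise product with the kernel and sum: 10·-2 + 6·1 + 12·-1 + 8·1 + 6·-2 + 12·2.

-6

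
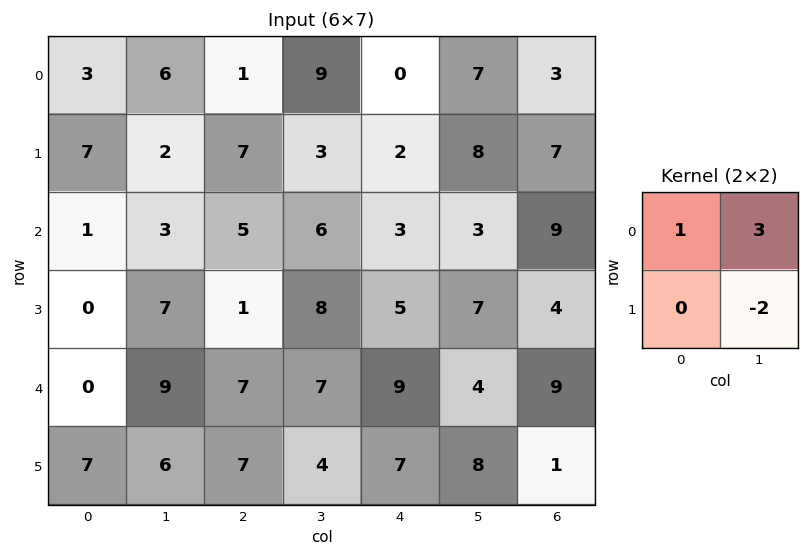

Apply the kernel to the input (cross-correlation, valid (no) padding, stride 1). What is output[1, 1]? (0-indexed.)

The receptive field on the input at this output position is [2 7 / 3 5]. Elementwise product with the kernel and sum: 2·1 + 7·3 + 5·-2.

13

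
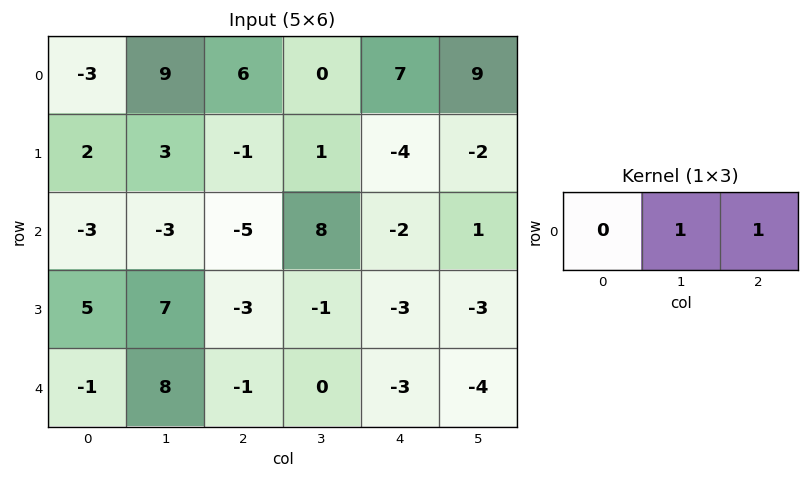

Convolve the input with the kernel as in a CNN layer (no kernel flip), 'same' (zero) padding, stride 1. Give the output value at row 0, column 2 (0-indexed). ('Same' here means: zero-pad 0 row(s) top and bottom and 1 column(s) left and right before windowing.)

6

The receptive field on the zero-padded input at this output position is [9 6 0]. Elementwise product with the kernel and sum: 6·1 + 0·1.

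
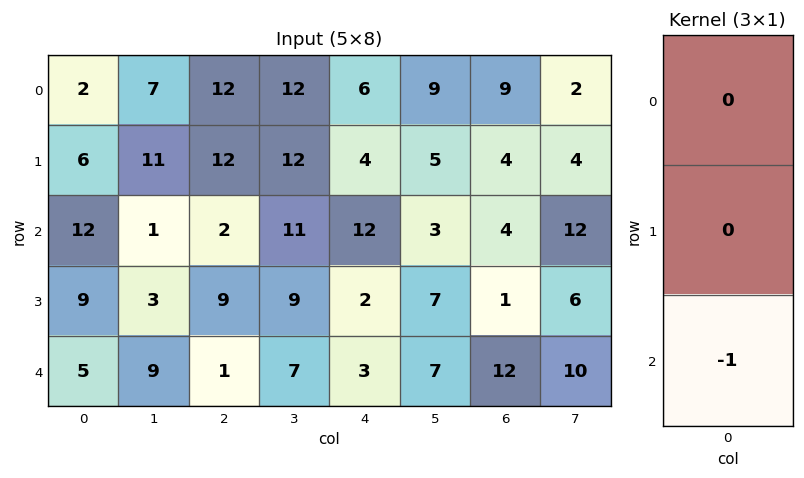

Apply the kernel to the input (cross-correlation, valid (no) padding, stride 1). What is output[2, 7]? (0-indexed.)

The receptive field on the input at this output position is [12 / 6 / 10]. Elementwise product with the kernel and sum: 10·-1.

-10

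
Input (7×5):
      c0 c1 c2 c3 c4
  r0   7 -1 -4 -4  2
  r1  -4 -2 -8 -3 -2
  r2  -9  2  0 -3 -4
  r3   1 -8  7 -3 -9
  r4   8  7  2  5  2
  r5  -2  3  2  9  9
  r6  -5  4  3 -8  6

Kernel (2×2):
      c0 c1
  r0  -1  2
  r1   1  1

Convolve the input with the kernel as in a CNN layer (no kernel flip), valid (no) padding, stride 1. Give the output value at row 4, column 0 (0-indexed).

The receptive field on the input at this output position is [8 7 / -2 3]. Elementwise product with the kernel and sum: 8·-1 + 7·2 + -2·1 + 3·1.

7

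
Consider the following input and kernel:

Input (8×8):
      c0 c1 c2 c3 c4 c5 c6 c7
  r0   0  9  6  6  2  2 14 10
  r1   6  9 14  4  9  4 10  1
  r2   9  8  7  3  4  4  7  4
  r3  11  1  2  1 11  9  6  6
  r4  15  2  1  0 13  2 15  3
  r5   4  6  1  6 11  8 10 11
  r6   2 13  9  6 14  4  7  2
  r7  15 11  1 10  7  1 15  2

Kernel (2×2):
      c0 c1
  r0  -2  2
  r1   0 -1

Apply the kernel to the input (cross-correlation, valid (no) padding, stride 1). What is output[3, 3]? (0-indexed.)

7

The receptive field on the input at this output position is [1 11 / 0 13]. Elementwise product with the kernel and sum: 1·-2 + 11·2 + 13·-1.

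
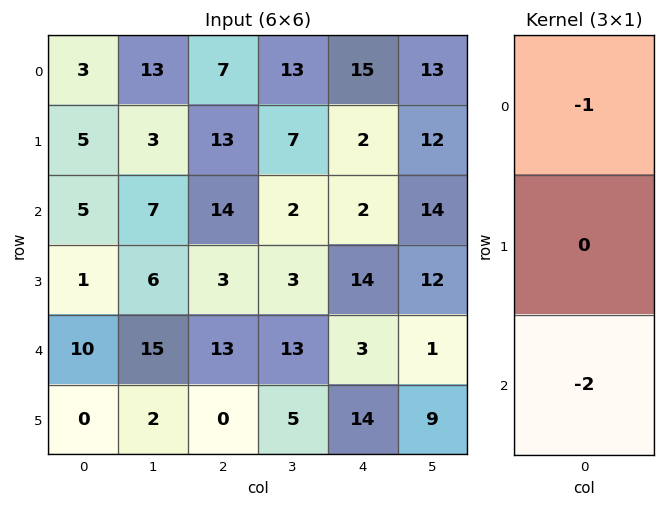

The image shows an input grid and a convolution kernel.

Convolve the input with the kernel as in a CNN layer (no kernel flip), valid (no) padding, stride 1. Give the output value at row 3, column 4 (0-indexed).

-42

The receptive field on the input at this output position is [14 / 3 / 14]. Elementwise product with the kernel and sum: 14·-1 + 14·-2.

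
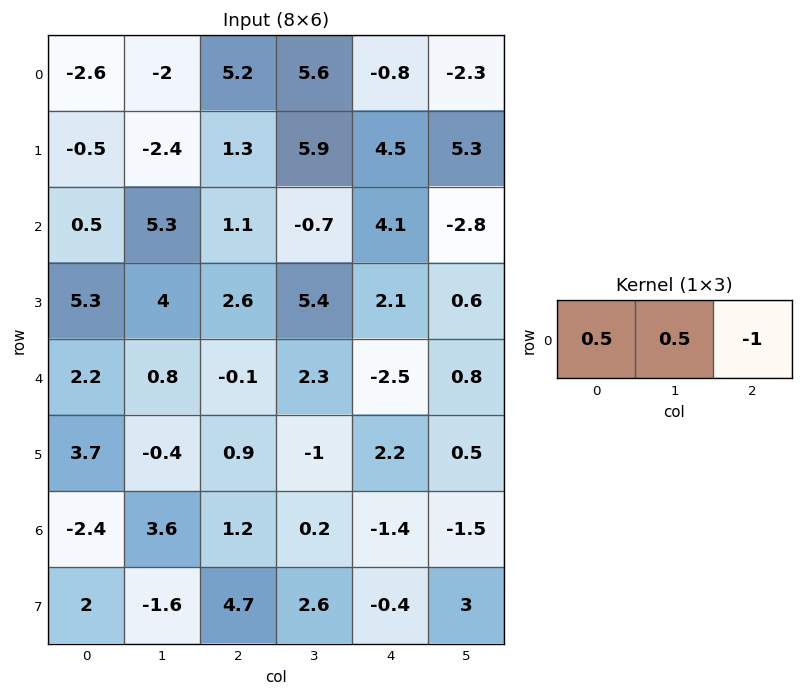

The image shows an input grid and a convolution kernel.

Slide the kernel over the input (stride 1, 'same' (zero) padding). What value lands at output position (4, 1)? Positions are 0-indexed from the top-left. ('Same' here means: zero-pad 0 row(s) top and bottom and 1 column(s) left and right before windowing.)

1.6

The receptive field on the zero-padded input at this output position is [2.2 0.8 -0.1]. Elementwise product with the kernel and sum: 2.2·0.5 + 0.8·0.5 + -0.1·-1.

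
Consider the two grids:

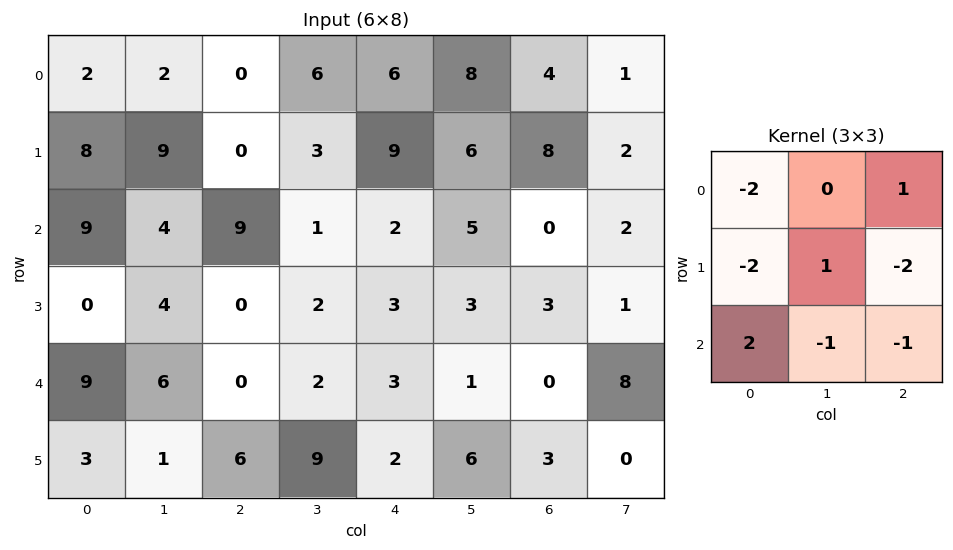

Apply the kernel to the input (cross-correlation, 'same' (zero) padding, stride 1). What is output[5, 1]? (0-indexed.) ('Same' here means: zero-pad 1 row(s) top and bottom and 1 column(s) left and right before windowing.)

-35

The receptive field on the zero-padded input at this output position is [9 6 0 / 3 1 6 / 0 0 0]. Elementwise product with the kernel and sum: 9·-2 + 0·1 + 3·-2 + 1·1 + 6·-2 + 0·2 + 0·-1 + 0·-1.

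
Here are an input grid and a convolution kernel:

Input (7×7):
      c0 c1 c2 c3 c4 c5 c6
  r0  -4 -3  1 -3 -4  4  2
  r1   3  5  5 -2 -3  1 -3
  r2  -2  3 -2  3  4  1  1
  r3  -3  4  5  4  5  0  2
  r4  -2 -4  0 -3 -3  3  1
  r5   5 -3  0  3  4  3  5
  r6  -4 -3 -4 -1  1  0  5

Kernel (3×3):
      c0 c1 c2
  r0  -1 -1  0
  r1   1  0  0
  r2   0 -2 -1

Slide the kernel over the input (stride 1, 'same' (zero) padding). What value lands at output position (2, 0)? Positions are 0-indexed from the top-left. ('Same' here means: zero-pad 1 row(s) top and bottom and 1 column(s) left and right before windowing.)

-1

The receptive field on the zero-padded input at this output position is [0 3 5 / 0 -2 3 / 0 -3 4]. Elementwise product with the kernel and sum: 0·-1 + 3·-1 + 0·1 + -3·-2 + 4·-1.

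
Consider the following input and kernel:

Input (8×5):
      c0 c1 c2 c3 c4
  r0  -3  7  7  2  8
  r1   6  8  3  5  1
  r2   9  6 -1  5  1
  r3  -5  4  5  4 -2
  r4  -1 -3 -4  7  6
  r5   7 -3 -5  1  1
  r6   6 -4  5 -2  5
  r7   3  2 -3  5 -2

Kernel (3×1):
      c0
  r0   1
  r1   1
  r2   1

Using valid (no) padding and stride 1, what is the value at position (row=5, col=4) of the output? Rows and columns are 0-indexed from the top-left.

The receptive field on the input at this output position is [1 / 5 / -2]. Elementwise product with the kernel and sum: 1·1 + 5·1 + -2·1.

4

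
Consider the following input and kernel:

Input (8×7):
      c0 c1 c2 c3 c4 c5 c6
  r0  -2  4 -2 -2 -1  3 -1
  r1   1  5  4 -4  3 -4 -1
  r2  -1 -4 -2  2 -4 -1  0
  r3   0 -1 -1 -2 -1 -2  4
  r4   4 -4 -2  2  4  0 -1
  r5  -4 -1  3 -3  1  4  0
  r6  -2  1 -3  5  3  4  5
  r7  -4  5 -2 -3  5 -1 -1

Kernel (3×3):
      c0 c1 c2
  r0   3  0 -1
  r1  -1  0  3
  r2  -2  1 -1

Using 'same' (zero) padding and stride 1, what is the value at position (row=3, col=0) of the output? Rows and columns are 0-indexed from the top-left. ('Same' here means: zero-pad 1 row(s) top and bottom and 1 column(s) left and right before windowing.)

9

The receptive field on the zero-padded input at this output position is [0 -1 -4 / 0 0 -1 / 0 4 -4]. Elementwise product with the kernel and sum: 0·3 + -4·-1 + 0·-1 + -1·3 + 0·-2 + 4·1 + -4·-1.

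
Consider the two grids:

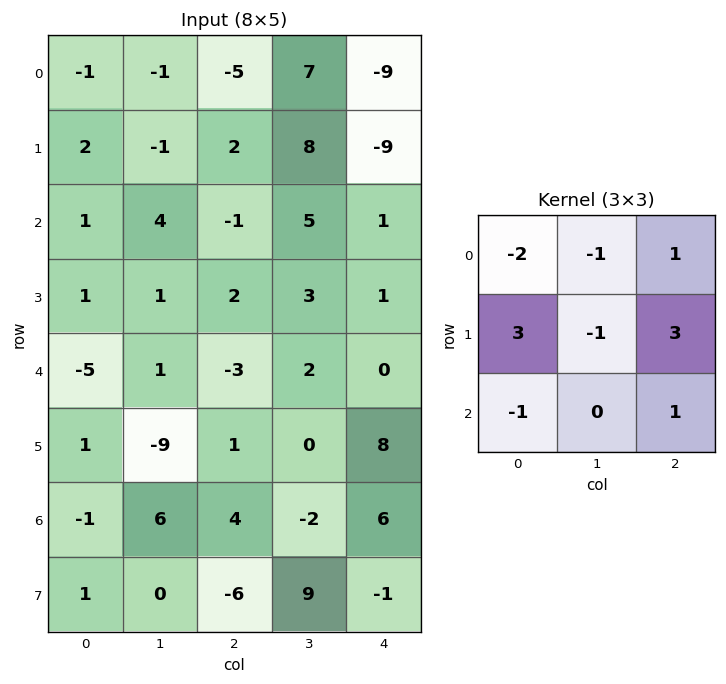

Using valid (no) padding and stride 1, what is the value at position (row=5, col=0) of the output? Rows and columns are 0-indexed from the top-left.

The receptive field on the input at this output position is [1 -9 1 / -1 6 4 / 1 0 -6]. Elementwise product with the kernel and sum: 1·-2 + -9·-1 + 1·1 + -1·3 + 6·-1 + 4·3 + 1·-1 + -6·1.

4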